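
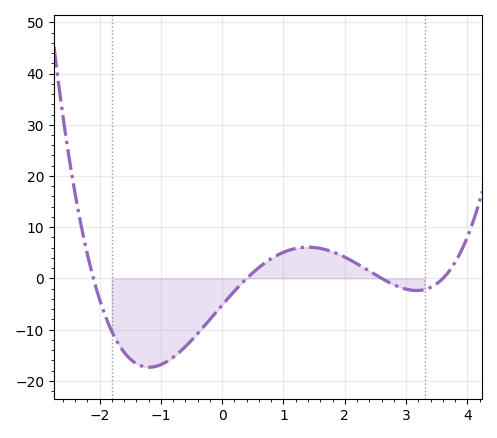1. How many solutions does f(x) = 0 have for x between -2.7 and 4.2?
4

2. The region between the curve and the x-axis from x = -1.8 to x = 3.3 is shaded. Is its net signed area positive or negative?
negative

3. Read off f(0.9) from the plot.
4.54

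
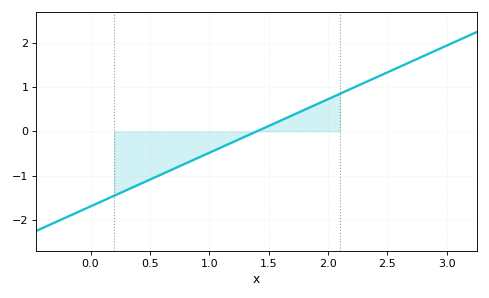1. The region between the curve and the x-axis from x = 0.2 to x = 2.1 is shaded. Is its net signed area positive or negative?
negative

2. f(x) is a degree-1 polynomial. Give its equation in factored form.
y = 1.21(x - 1.4)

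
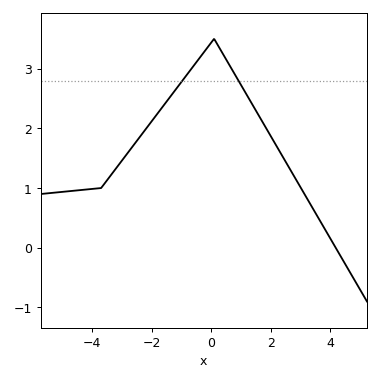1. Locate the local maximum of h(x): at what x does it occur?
0.099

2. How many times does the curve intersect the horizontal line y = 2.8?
2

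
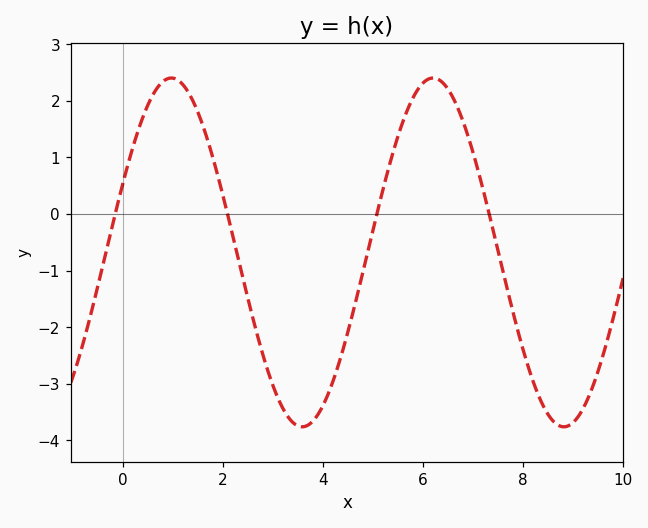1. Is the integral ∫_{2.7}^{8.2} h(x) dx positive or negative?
negative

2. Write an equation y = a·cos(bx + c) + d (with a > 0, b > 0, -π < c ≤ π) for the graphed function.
y = 3.08cos(1.2x - 1.2) - 0.68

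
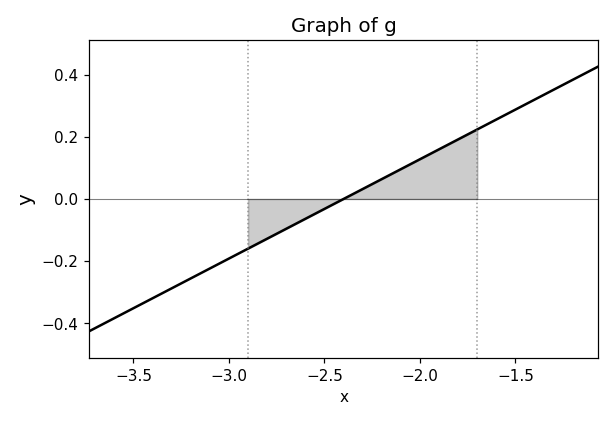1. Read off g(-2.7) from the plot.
-0.1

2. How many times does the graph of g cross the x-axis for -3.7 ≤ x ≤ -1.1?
1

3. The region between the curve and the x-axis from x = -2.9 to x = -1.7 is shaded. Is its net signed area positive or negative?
positive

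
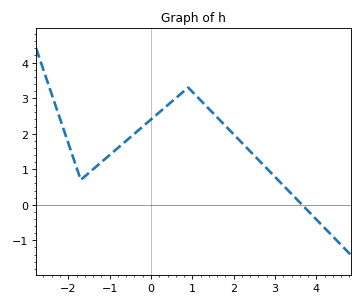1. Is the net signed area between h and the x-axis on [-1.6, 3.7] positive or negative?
positive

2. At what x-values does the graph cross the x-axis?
3.6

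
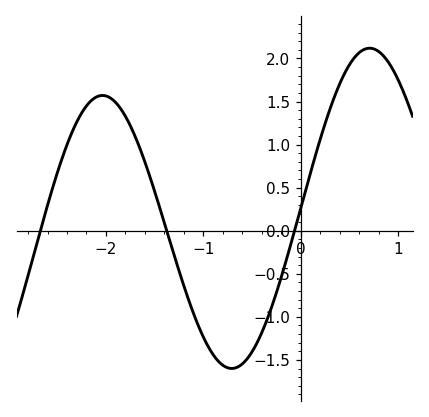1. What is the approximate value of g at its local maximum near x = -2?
1.57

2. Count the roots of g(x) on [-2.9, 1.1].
3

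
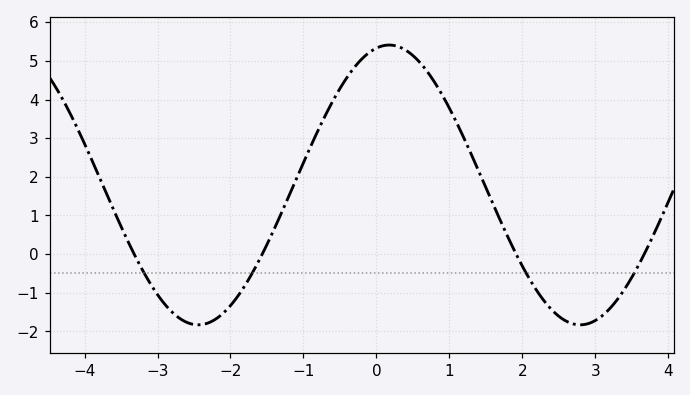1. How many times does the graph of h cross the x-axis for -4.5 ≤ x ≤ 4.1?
4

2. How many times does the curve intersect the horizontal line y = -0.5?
4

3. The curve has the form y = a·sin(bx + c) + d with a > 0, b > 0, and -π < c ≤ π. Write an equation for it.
y = 3.62sin(1.2x + 1.4) + 1.79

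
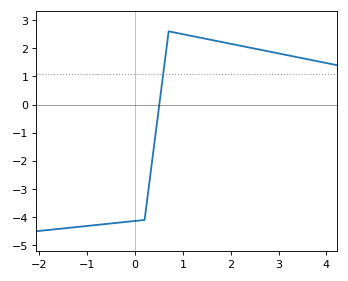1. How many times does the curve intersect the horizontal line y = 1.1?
1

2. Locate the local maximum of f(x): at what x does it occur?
0.701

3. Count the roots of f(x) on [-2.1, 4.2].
1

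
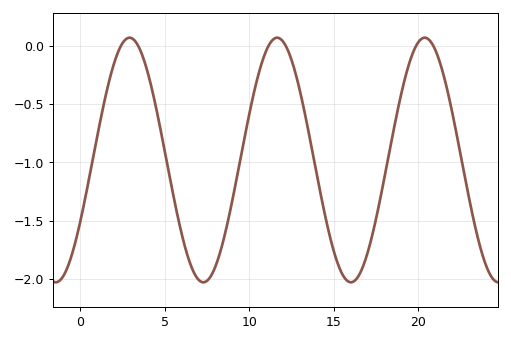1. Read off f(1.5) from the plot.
-0.431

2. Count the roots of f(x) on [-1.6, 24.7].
6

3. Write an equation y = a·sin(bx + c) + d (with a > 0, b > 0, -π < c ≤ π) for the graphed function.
y = 1.05sin(0.72x - 0.53) - 0.98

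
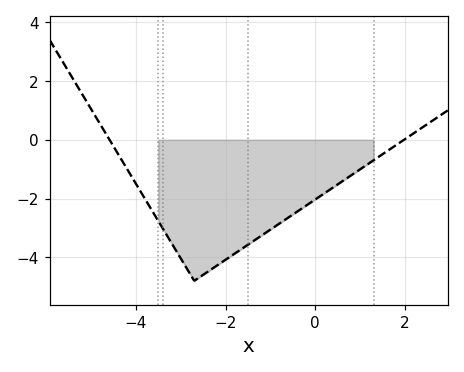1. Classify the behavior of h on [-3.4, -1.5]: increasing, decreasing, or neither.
neither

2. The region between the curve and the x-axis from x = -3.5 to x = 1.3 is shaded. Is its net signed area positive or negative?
negative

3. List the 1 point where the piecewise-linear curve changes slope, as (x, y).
(-2.7, -4.8)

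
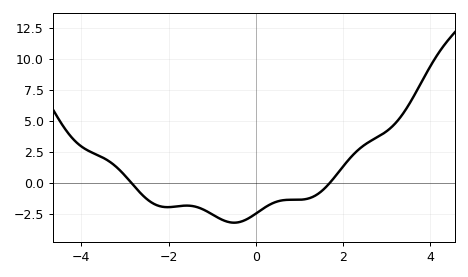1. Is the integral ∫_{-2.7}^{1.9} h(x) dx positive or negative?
negative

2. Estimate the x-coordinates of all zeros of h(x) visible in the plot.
-2.86, 1.7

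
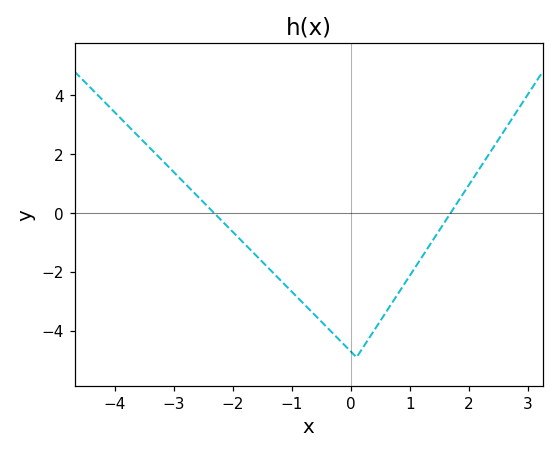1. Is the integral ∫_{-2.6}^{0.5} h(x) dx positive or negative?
negative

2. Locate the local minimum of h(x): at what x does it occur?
0.2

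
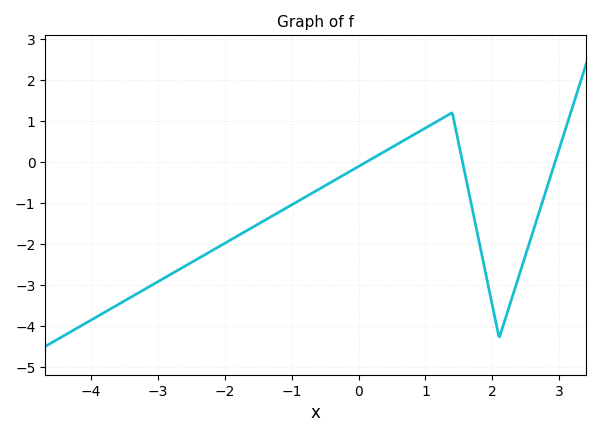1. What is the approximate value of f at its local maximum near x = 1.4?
1.2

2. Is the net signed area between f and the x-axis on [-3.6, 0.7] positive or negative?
negative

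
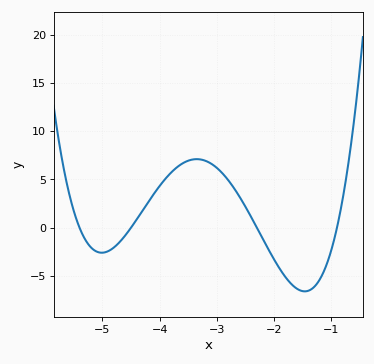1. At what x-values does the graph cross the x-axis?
-5.4, -4.5, -2.3, -0.9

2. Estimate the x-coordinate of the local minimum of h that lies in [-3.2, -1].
-1.46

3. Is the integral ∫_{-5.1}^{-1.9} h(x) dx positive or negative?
positive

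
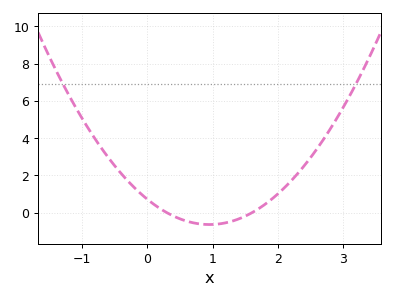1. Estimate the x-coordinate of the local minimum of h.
0.9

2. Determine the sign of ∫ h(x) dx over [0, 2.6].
positive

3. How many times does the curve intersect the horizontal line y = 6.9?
2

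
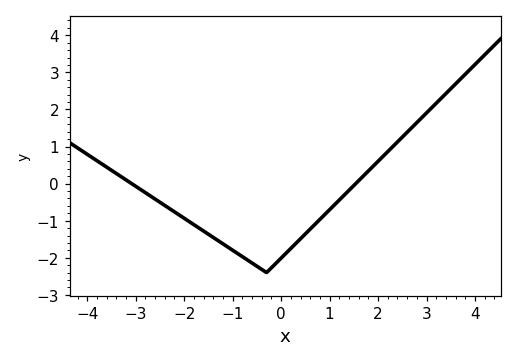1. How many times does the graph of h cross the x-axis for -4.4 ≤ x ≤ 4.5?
2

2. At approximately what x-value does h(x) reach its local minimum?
-0.2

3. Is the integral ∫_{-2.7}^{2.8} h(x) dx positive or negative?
negative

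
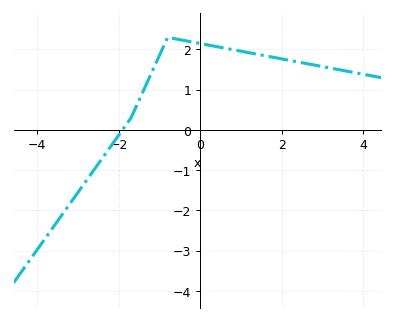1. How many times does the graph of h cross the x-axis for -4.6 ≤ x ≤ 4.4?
1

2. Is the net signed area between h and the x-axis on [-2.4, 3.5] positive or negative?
positive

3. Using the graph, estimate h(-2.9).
-1.4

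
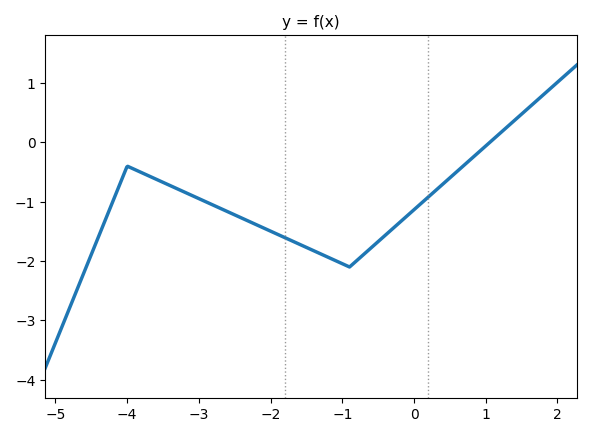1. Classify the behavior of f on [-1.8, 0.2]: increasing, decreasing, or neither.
neither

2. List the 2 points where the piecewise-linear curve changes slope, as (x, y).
(-4, -0.4); (-0.9, -2.1)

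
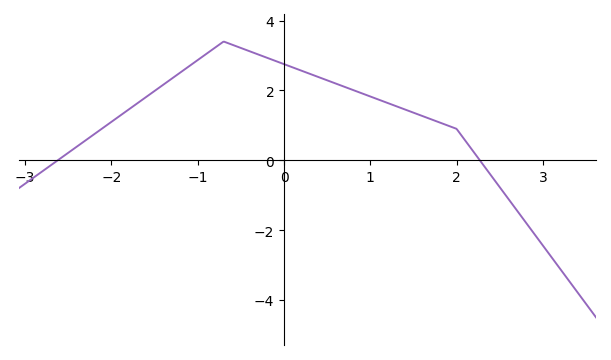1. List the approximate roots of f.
-2.62, 2.27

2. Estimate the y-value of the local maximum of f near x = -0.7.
3.4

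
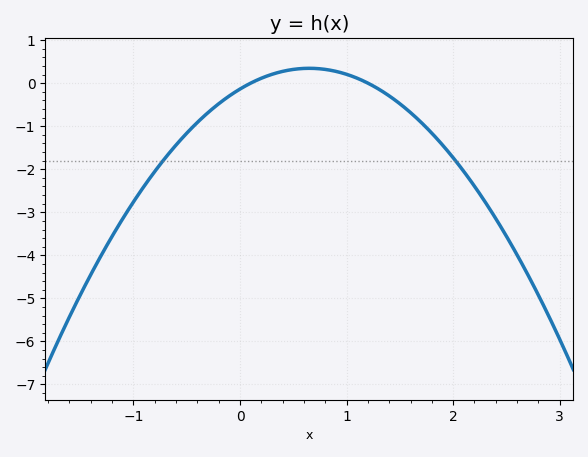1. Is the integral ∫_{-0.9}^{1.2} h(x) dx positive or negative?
negative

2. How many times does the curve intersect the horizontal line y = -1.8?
2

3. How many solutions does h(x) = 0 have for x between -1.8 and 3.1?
2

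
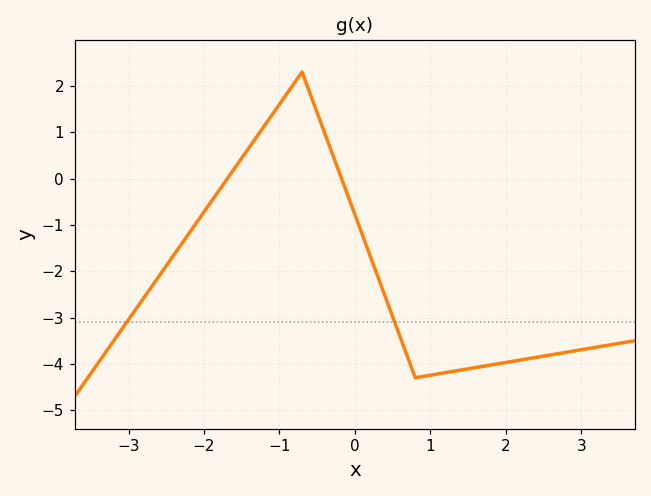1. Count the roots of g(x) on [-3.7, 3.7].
2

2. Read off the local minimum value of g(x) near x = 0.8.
-4.3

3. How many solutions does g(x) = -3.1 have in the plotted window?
2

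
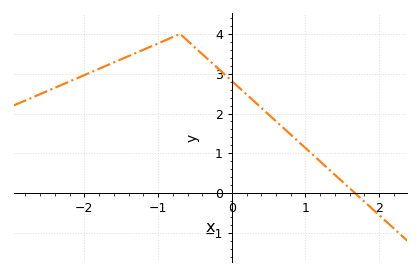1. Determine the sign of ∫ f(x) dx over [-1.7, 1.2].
positive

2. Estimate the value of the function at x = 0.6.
1.8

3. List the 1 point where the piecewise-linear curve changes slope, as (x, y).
(-0.7, 4)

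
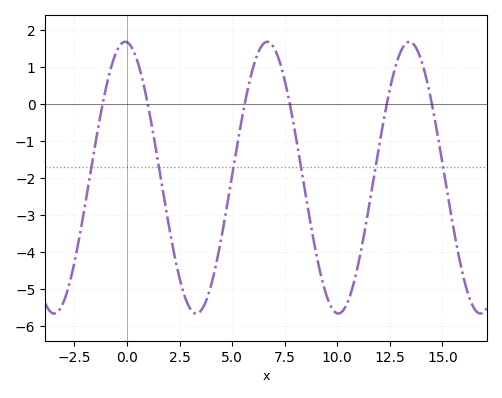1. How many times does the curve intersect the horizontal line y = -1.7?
6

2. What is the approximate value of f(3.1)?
-5.6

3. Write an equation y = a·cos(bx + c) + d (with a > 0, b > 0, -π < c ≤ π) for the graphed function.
y = 3.68cos(0.93x + 0.08) - 1.99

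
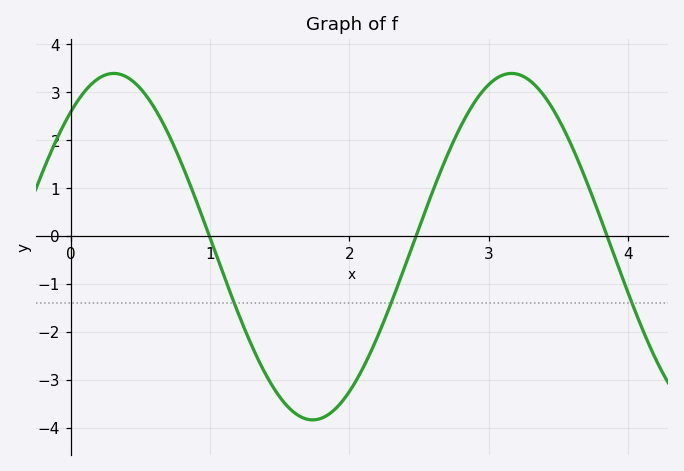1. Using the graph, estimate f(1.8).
-3.81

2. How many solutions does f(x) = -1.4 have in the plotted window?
3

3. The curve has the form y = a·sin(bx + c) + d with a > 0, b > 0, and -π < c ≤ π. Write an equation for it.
y = 3.61sin(2.2x + 0.892) - 0.23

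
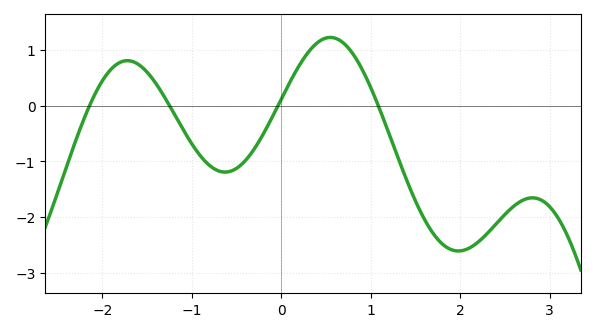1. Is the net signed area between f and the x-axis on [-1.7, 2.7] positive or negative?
negative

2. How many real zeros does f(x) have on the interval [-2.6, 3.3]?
4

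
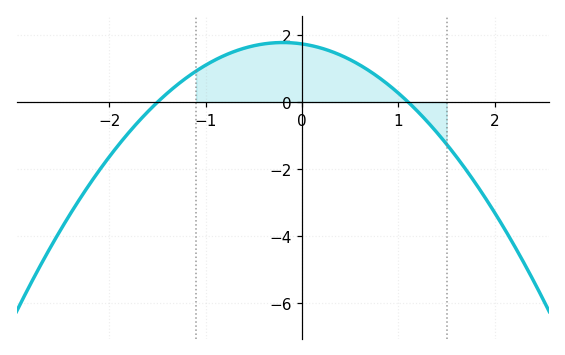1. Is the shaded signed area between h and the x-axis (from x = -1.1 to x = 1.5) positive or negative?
positive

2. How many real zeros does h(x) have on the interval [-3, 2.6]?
2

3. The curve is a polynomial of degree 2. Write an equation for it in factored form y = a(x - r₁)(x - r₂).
y = -1.05(x + 1.5)(x - 1.1)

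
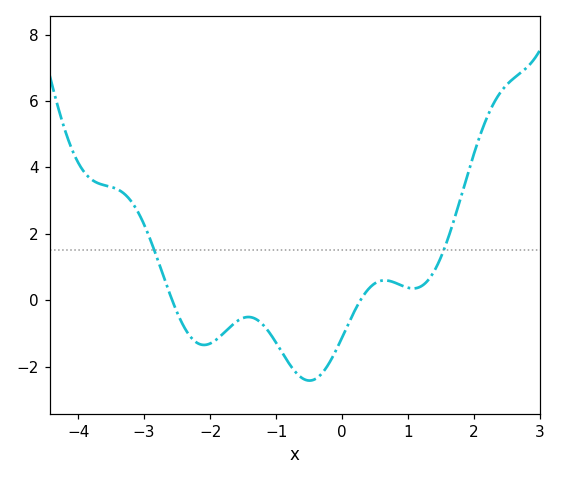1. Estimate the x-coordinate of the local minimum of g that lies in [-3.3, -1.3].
-2.09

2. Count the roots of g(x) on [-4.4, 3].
2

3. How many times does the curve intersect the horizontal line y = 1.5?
2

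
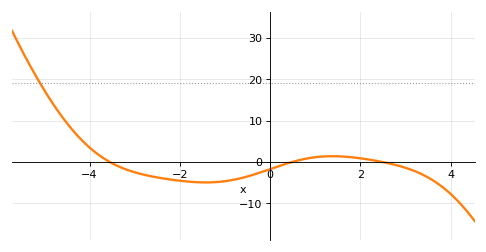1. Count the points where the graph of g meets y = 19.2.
1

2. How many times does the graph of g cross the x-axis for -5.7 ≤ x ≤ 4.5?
3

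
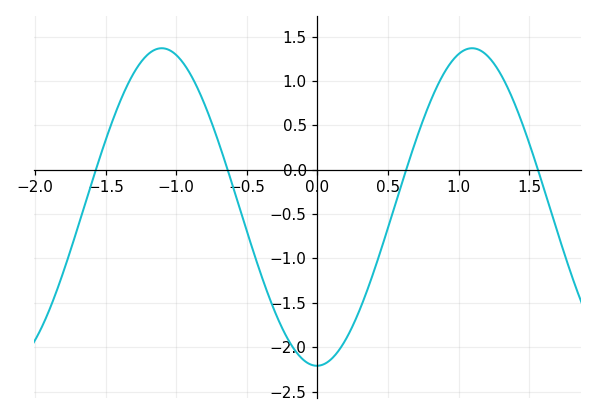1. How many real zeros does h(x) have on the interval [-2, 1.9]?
4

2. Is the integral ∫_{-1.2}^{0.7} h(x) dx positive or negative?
negative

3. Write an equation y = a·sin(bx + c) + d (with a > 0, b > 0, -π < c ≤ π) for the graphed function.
y = 1.79sin(2.9x - 1.6) - 0.42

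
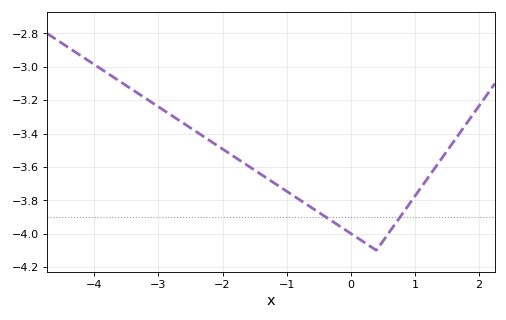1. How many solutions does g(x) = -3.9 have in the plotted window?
2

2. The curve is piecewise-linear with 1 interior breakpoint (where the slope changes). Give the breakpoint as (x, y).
(0.4, -4.1)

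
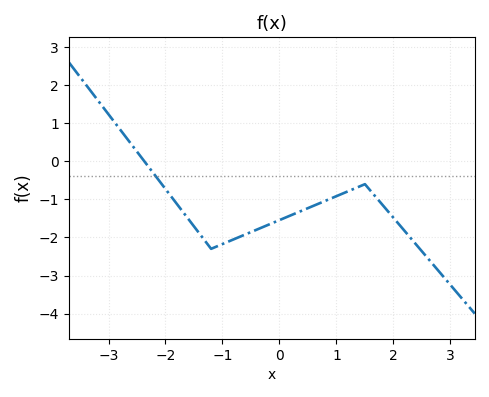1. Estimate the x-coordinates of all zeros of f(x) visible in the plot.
-2.4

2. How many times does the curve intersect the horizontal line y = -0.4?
1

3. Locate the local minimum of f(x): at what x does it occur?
-1.2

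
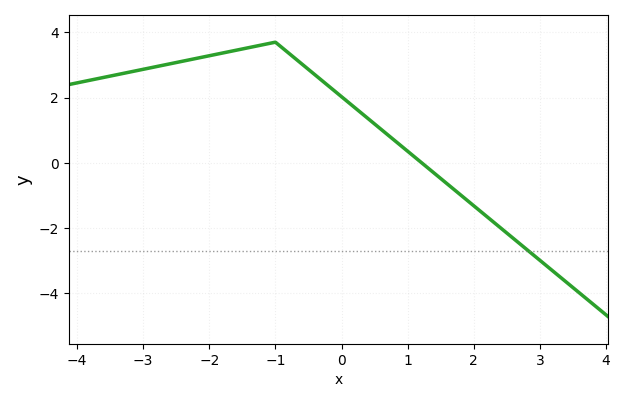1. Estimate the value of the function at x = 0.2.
1.6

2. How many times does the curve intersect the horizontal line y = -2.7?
1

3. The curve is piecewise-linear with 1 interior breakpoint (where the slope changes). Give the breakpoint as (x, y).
(-1, 3.7)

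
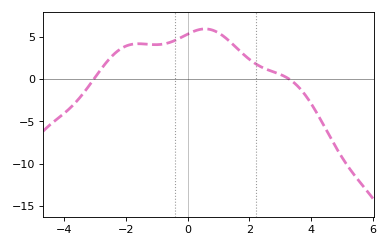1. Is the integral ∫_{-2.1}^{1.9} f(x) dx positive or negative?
positive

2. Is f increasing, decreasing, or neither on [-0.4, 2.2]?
neither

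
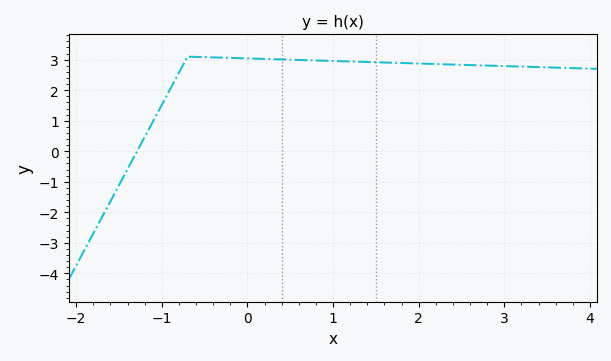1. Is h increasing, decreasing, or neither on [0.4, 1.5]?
decreasing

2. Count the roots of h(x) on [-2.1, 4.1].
1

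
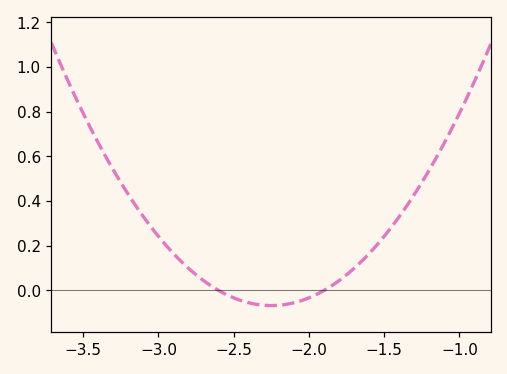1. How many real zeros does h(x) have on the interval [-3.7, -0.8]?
2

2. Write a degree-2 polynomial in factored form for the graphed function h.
y = 0.55(x + 2.6)(x + 1.9)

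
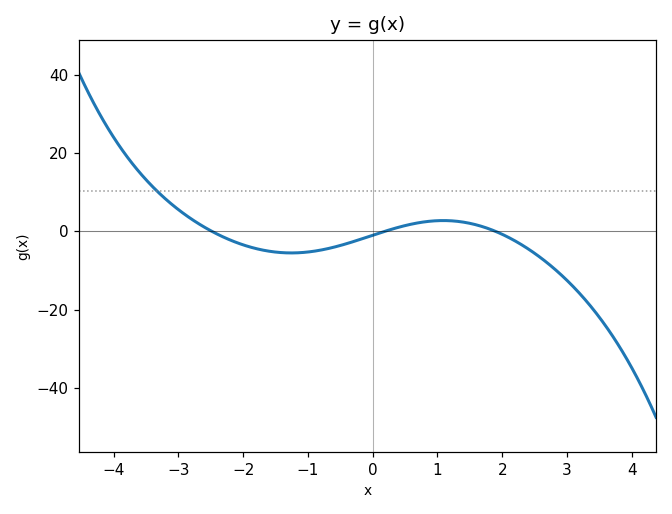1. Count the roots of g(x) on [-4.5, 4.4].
3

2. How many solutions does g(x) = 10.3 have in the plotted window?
1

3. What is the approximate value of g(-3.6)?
15.1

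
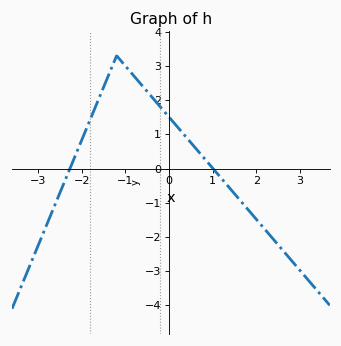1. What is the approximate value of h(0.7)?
0.46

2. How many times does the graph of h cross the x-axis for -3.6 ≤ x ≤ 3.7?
2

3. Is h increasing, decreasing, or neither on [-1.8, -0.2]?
neither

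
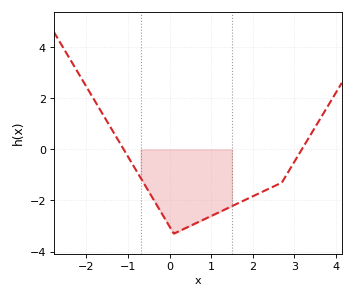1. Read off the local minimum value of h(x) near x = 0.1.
-3.3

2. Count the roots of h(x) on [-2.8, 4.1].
2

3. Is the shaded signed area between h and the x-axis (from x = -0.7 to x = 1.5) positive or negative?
negative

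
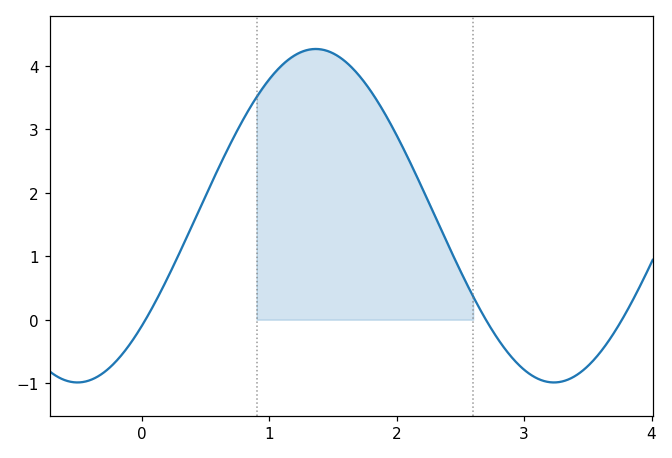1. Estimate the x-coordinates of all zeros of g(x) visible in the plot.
0, 2.7, 3.8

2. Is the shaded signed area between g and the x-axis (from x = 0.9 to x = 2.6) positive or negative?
positive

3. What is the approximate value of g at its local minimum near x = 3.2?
-1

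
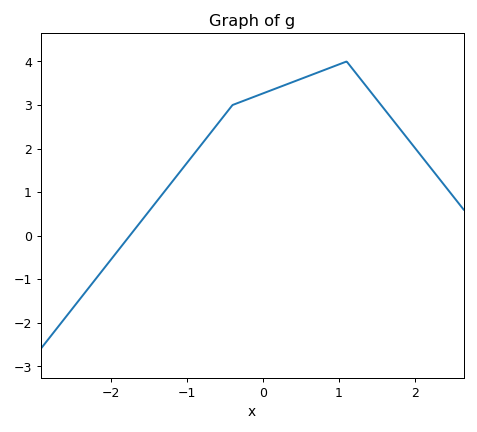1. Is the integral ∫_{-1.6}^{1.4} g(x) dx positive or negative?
positive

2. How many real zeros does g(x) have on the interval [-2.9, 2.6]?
1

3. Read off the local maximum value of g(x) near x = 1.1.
4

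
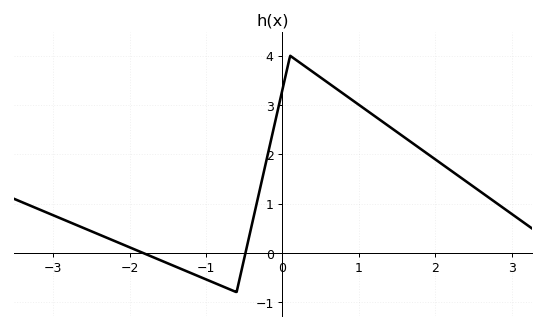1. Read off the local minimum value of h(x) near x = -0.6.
-0.8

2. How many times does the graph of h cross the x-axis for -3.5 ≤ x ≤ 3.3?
2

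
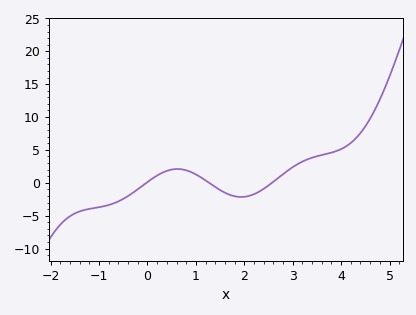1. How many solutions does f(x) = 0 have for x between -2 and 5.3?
3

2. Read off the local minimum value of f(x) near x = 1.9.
-2.16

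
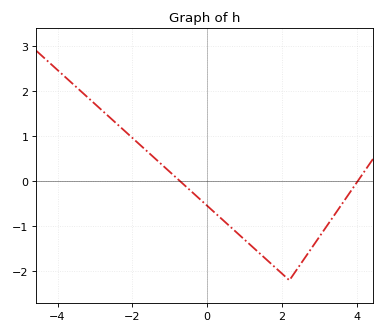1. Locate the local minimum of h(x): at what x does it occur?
2.2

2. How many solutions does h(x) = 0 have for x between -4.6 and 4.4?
2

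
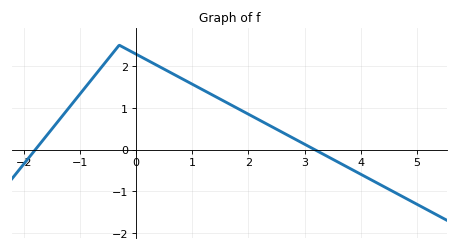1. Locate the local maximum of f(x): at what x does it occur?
-0.2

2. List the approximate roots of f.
-1.8, 3.2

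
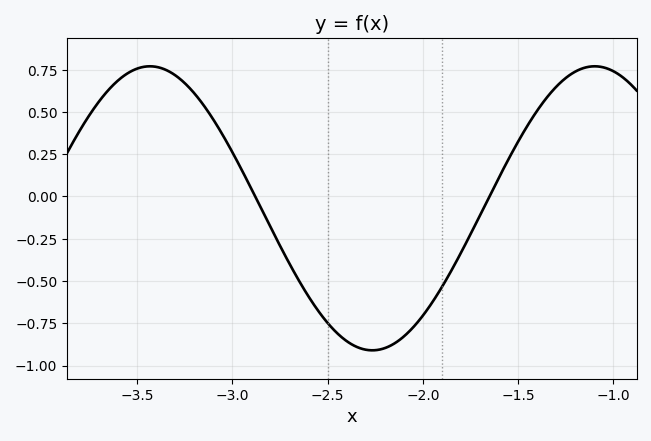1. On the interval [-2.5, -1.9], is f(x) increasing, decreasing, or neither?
neither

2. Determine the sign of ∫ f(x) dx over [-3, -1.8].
negative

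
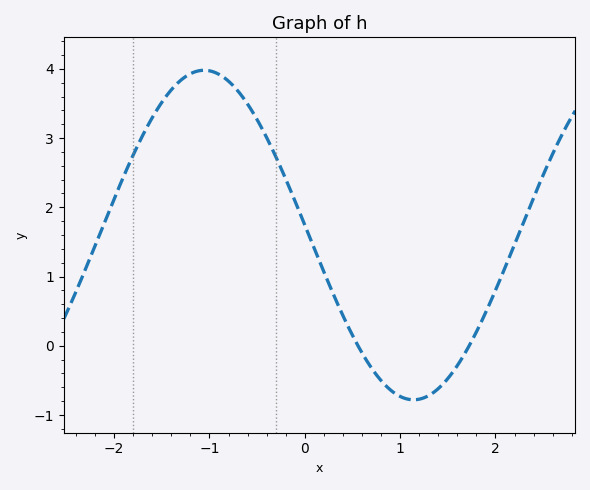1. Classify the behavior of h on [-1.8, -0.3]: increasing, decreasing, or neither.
neither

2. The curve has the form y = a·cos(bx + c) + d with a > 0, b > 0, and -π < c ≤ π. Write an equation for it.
y = 2.38cos(1.43x + 1.51) + 1.6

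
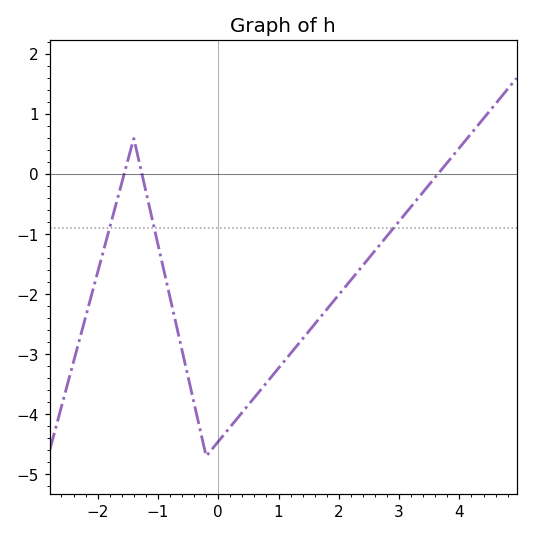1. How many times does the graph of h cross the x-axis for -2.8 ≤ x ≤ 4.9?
3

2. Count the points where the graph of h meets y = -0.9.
3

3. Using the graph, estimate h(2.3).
-1.6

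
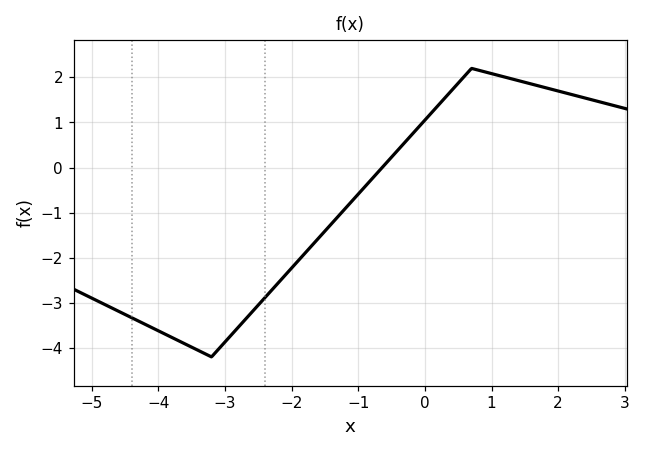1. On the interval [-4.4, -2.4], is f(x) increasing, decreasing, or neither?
neither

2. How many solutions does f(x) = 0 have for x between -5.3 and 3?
1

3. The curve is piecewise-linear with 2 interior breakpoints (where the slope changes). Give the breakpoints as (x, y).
(-3.2, -4.2); (0.7, 2.2)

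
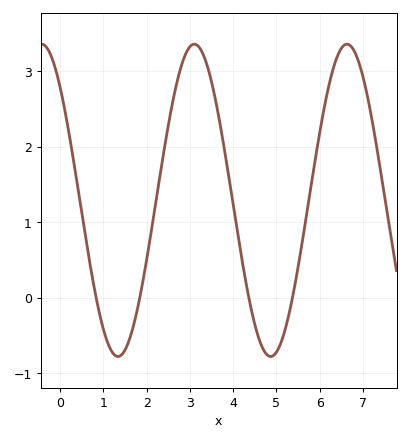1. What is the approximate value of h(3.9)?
1.6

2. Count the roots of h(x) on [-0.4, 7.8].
4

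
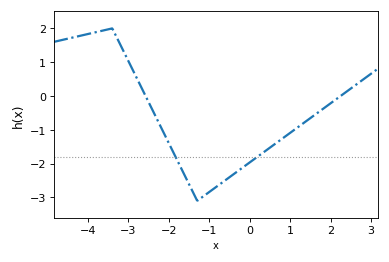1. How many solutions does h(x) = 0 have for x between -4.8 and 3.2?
2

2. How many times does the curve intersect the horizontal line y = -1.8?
2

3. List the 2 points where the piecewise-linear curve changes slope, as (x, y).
(-3.4, 2); (-1.3, -3.1)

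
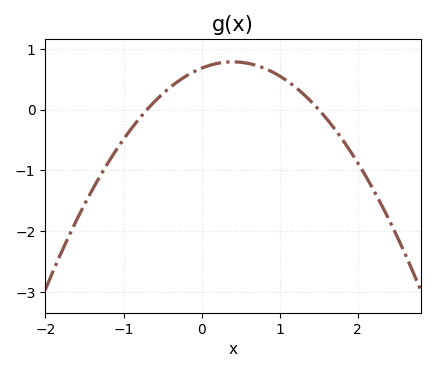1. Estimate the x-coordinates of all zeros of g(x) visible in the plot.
-0.7, 1.5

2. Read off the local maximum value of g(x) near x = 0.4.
0.786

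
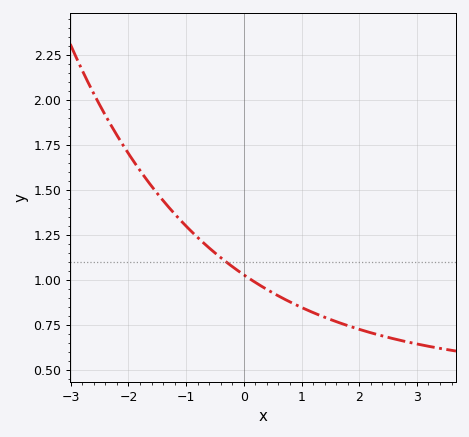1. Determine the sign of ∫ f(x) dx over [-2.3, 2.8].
positive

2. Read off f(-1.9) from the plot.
1.66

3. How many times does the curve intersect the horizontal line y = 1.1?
1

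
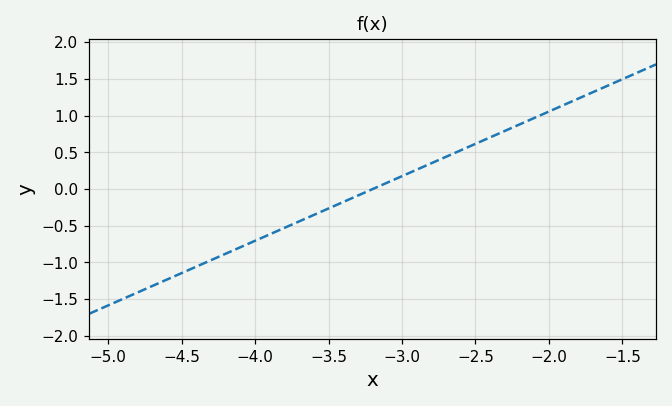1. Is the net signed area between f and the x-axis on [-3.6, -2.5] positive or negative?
positive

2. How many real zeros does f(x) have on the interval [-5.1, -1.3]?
1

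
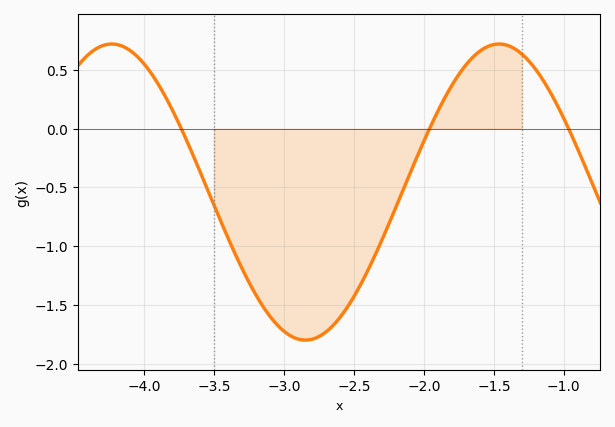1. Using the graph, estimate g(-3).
-1.7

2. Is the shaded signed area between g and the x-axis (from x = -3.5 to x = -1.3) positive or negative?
negative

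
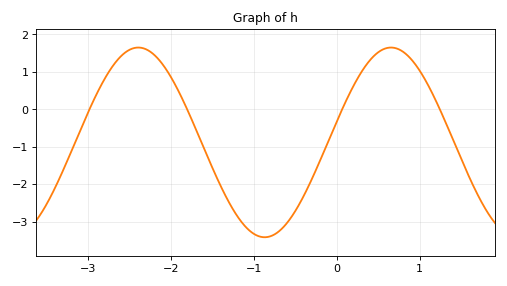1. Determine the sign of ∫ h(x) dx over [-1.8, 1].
negative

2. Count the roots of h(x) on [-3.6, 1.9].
4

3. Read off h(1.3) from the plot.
-0.274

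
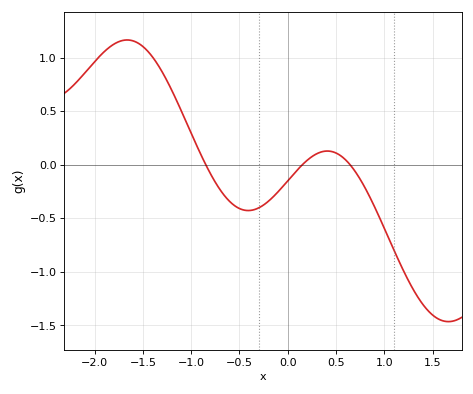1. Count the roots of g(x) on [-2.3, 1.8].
3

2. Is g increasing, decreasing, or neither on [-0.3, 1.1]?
neither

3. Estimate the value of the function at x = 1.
-0.593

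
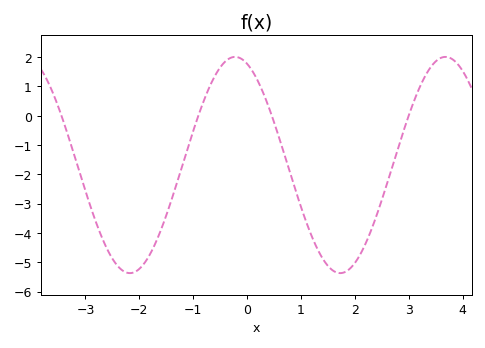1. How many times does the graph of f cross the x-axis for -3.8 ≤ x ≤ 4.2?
4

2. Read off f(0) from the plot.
1.8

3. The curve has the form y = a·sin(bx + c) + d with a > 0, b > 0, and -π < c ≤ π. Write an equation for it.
y = 3.69sin(1.6x + 1.9) - 1.68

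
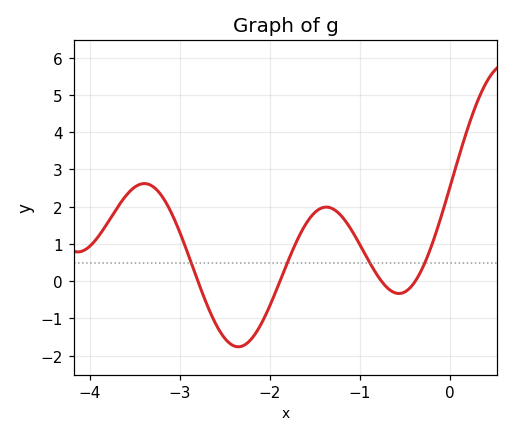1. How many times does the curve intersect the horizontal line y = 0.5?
4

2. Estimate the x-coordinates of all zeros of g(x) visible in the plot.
-2.8, -1.9, -0.8, -0.4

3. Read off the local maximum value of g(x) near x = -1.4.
2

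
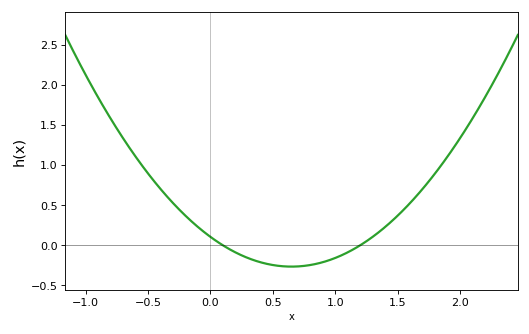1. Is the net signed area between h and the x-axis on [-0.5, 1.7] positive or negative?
positive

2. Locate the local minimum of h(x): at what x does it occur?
0.65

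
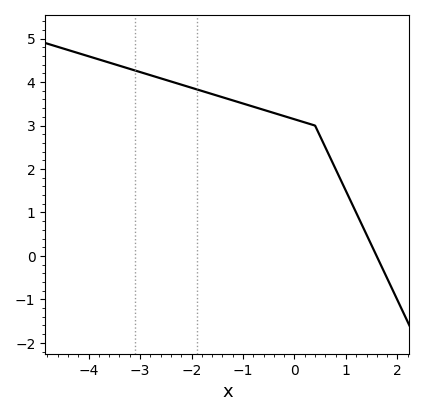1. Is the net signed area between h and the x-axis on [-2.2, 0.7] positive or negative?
positive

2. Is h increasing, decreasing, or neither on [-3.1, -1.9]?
decreasing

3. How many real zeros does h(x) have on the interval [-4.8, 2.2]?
1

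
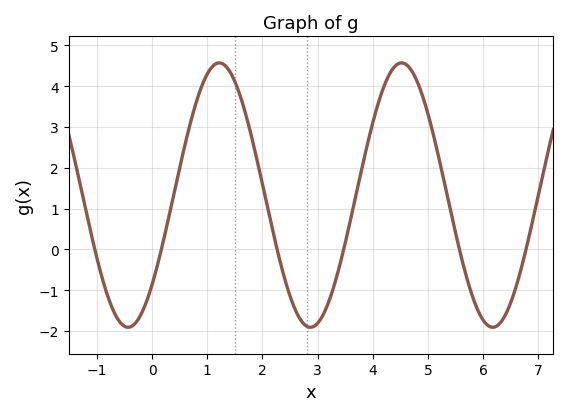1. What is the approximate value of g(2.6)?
-1.5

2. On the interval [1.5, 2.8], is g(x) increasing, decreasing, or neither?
decreasing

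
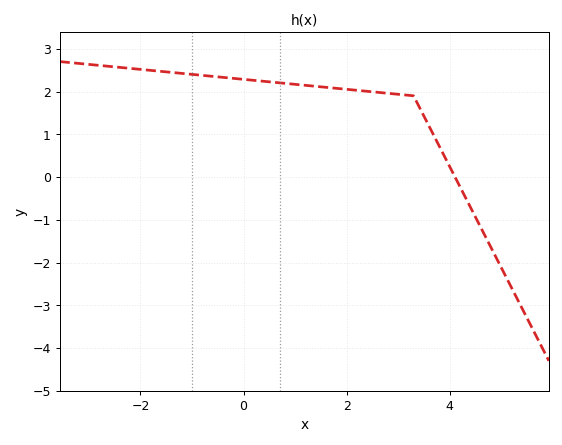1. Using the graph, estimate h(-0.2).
2.31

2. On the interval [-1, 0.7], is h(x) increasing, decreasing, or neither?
decreasing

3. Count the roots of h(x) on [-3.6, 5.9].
1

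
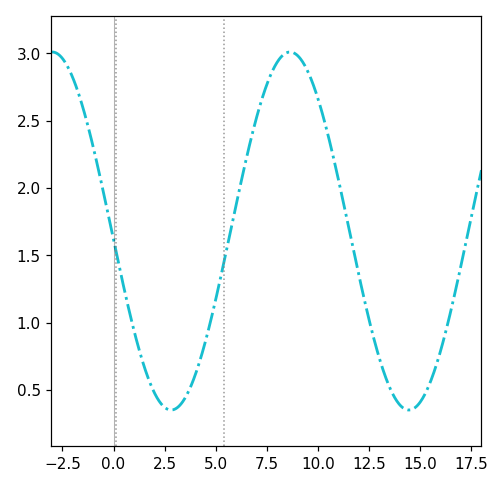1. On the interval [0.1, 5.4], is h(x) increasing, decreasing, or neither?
neither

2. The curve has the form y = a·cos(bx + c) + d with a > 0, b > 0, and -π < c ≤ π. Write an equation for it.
y = 1.33cos(0.54x + 1.62) + 1.68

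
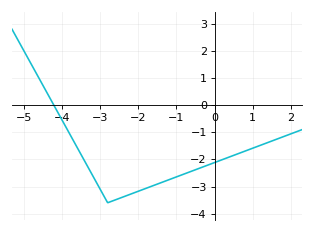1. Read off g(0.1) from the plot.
-2.1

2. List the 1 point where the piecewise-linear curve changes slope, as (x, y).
(-2.8, -3.6)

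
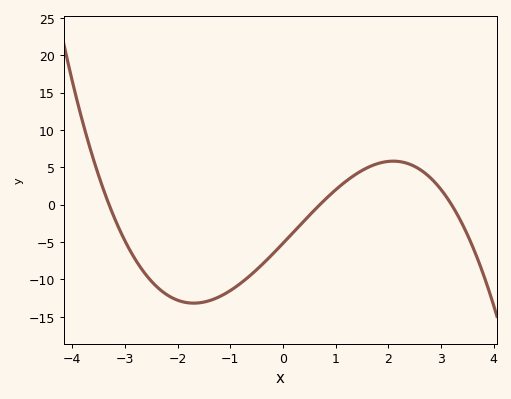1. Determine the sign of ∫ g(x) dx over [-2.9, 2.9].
negative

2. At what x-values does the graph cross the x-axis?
-3.3, 0.7, 3.2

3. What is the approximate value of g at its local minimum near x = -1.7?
-13.2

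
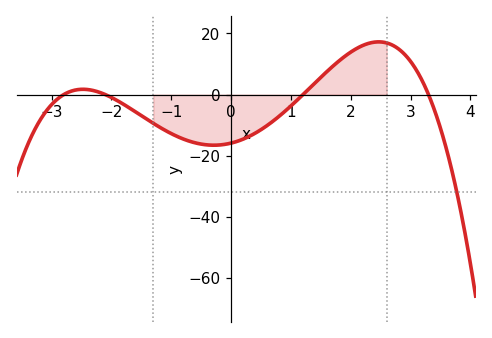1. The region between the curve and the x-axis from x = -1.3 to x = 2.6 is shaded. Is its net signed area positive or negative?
negative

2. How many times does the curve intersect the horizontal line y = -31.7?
1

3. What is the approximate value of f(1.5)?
5.68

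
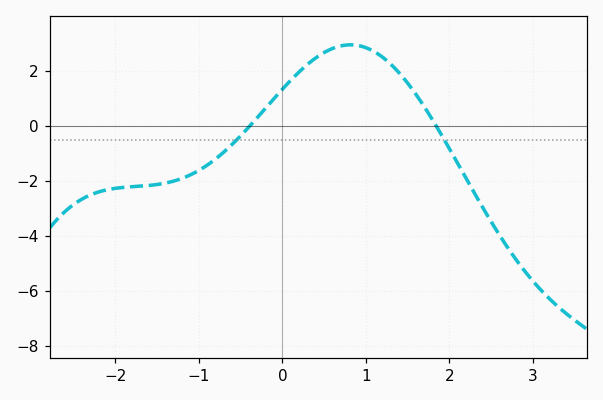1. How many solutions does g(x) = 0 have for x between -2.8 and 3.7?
2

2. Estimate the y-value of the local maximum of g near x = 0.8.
3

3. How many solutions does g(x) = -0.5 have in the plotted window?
2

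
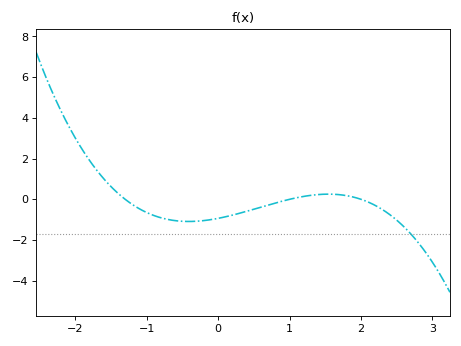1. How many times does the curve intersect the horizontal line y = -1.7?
1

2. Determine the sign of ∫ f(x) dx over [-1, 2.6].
negative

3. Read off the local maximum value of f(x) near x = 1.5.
0.254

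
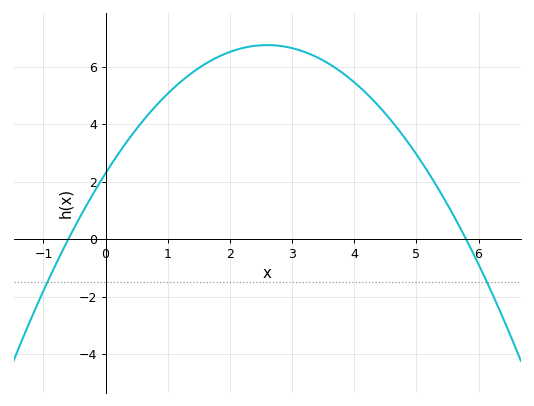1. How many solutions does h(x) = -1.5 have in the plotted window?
2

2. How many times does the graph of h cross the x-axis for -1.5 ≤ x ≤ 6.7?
2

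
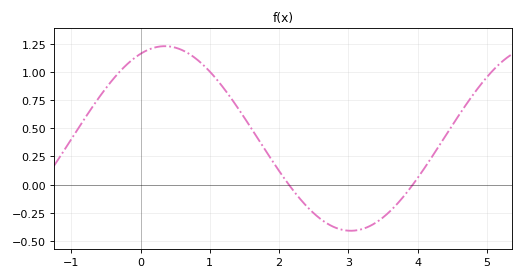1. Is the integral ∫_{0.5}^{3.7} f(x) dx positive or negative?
positive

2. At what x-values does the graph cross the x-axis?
2.1, 3.9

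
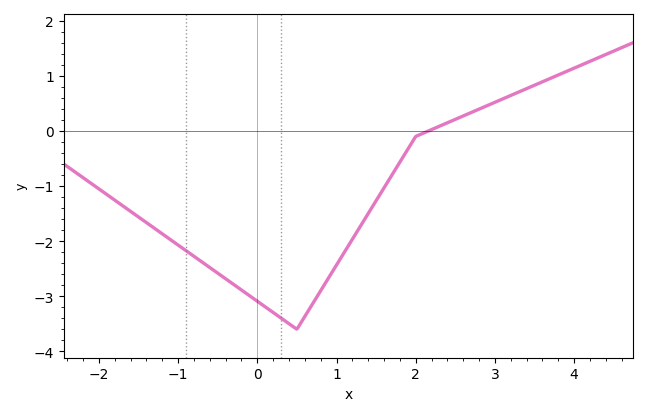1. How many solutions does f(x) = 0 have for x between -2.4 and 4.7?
1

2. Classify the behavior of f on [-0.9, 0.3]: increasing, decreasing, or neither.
decreasing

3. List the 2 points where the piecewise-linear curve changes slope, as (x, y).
(0.5, -3.6); (2, -0.1)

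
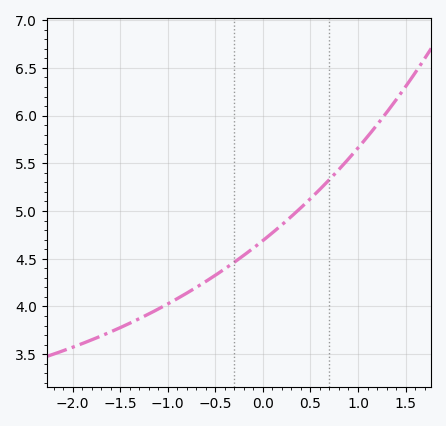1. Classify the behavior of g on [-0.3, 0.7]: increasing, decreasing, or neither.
increasing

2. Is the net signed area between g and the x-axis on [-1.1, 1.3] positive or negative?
positive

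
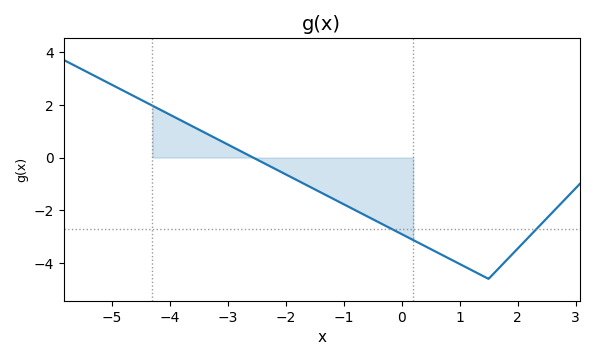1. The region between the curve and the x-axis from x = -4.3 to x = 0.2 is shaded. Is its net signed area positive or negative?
negative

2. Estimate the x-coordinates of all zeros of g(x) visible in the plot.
-2.56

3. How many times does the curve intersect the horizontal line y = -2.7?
2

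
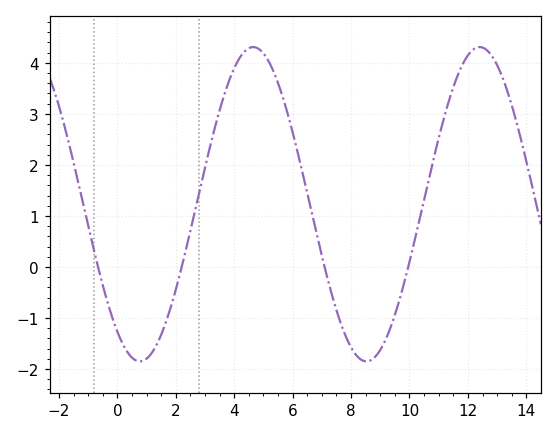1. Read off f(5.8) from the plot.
3.06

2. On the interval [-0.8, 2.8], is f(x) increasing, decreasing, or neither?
neither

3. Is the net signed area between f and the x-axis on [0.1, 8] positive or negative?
positive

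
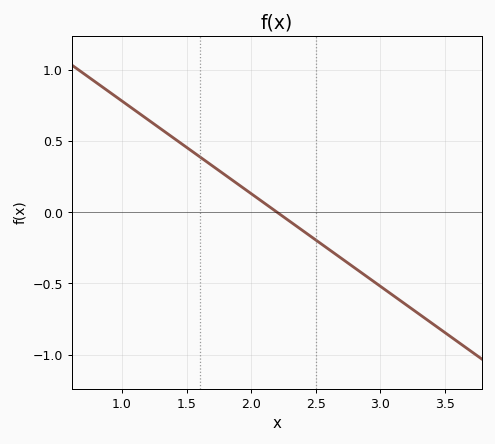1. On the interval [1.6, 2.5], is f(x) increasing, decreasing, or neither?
decreasing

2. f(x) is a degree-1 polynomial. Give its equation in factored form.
y = -0.65(x - 2.2)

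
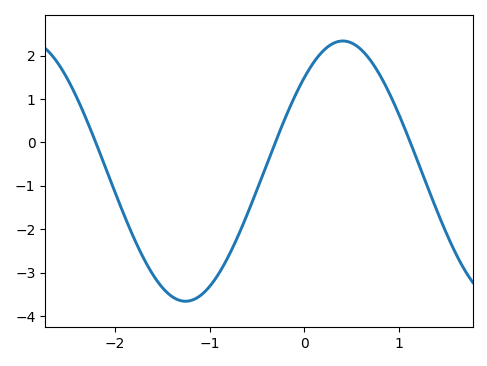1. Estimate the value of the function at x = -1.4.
-3.55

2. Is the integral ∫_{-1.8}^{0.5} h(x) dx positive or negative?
negative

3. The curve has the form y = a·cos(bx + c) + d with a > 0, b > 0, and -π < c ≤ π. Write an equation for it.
y = 3cos(1.89x - 0.772) - 0.66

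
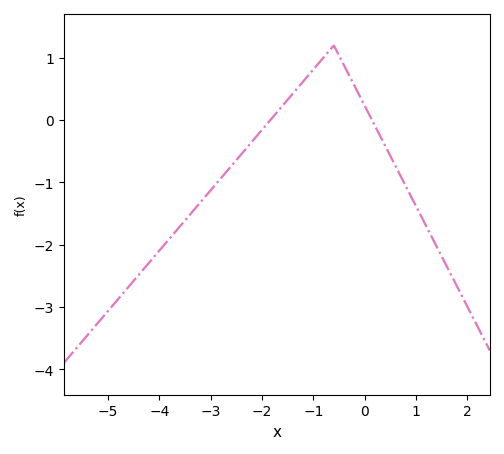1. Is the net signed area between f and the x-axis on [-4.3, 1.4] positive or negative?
negative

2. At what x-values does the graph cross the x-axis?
-1.8, 0.2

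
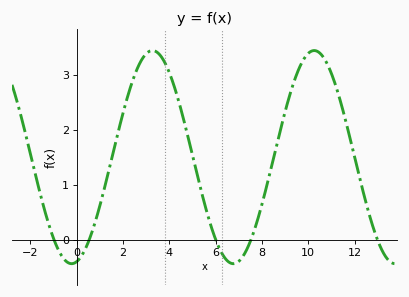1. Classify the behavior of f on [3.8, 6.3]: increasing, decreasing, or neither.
decreasing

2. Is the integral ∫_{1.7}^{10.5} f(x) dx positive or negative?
positive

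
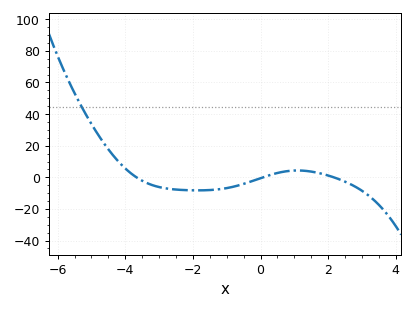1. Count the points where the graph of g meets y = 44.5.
1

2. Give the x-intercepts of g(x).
-3.6, 0, 2.2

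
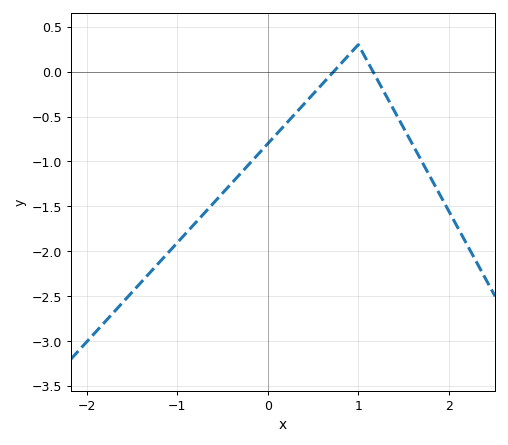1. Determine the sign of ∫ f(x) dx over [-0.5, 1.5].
negative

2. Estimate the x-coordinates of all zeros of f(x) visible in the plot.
0.7, 1.2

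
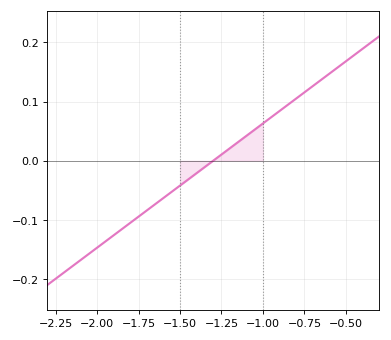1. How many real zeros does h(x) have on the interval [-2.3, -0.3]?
1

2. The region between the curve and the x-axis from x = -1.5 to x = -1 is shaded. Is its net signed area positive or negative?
positive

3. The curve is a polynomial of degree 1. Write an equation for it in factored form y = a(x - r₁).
y = 0.21(x + 1.3)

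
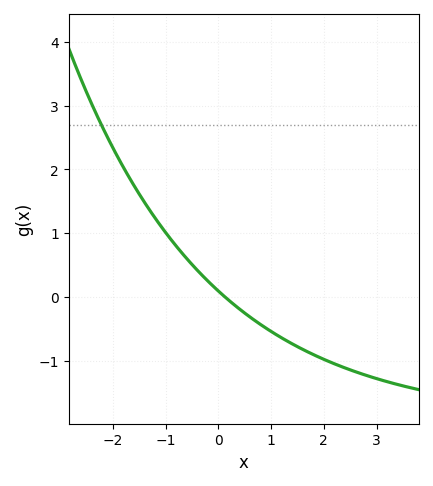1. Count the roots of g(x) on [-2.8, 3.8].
1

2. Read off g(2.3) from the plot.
-1.08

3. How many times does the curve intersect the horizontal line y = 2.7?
1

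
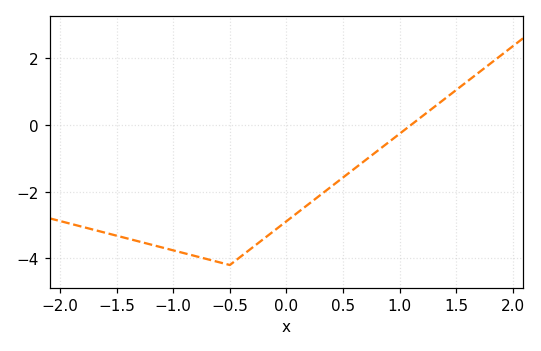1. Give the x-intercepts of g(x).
1.1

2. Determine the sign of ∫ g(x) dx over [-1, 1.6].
negative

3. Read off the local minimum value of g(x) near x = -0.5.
-4.2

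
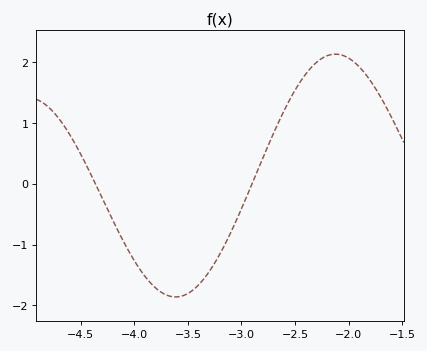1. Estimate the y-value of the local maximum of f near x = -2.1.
2.13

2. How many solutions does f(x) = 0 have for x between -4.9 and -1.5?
2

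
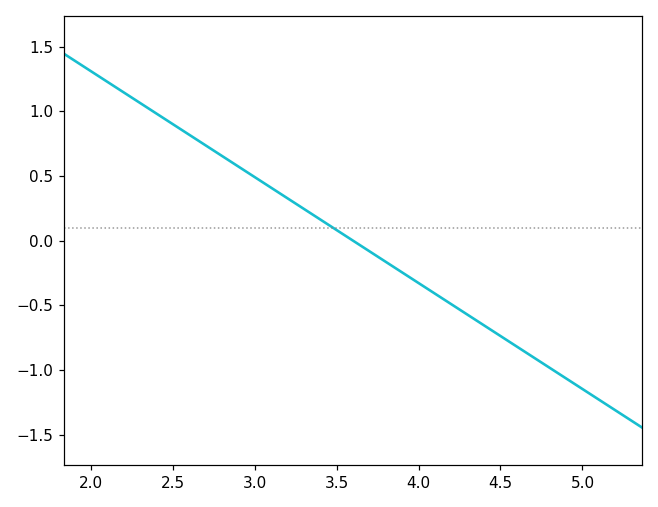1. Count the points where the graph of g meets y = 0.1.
1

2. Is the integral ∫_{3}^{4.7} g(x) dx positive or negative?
negative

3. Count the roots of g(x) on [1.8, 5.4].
1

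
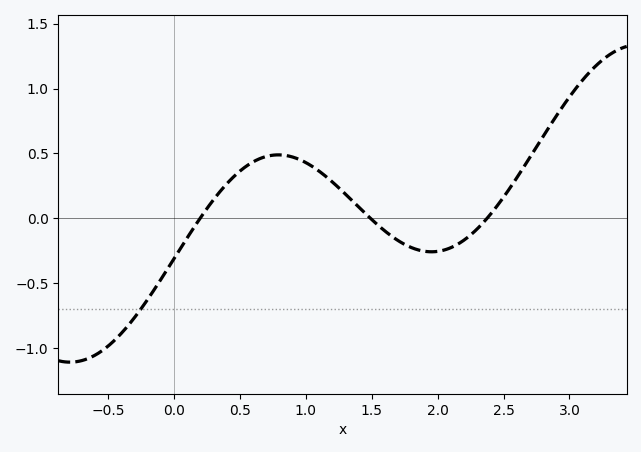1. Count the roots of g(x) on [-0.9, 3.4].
3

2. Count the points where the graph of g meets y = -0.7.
1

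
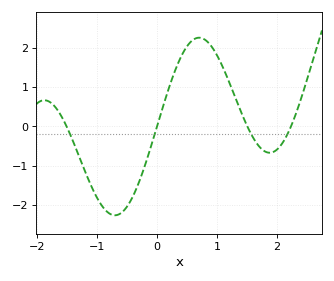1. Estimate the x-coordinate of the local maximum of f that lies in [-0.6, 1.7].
0.7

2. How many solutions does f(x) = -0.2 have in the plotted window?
4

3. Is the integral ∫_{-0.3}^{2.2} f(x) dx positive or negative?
positive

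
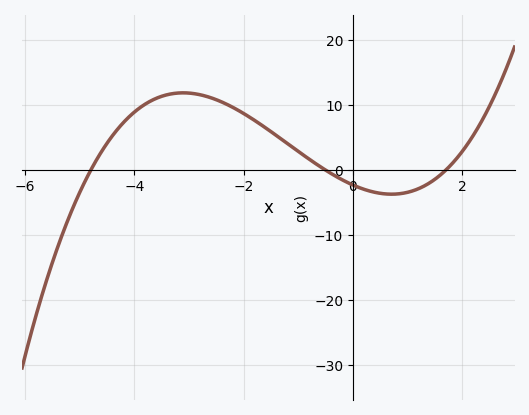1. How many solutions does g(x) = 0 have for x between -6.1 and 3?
3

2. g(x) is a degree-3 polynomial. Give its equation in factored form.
y = 0.56(x + 4.8)(x + 0.5)(x - 1.7)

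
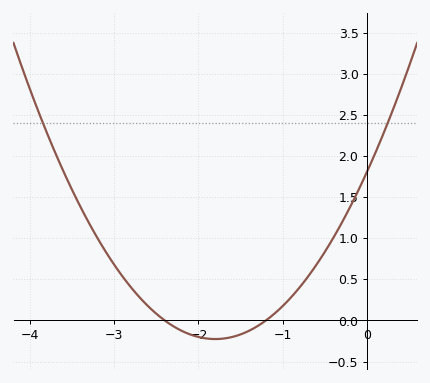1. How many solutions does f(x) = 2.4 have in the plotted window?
2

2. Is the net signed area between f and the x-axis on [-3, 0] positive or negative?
positive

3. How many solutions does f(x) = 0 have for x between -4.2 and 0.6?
2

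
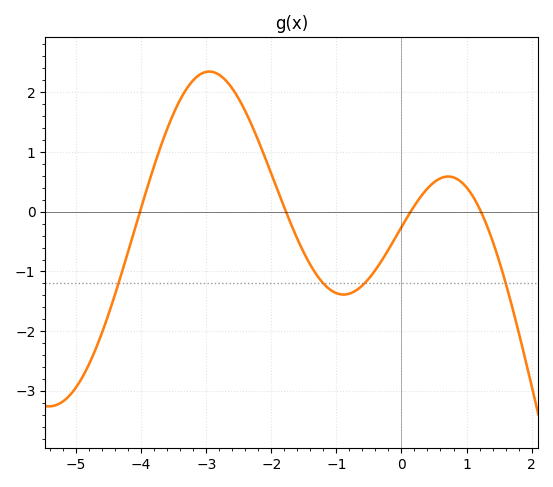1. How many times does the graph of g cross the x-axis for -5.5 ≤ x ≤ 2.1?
4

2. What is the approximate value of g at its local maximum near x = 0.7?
0.6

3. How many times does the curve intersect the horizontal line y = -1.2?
4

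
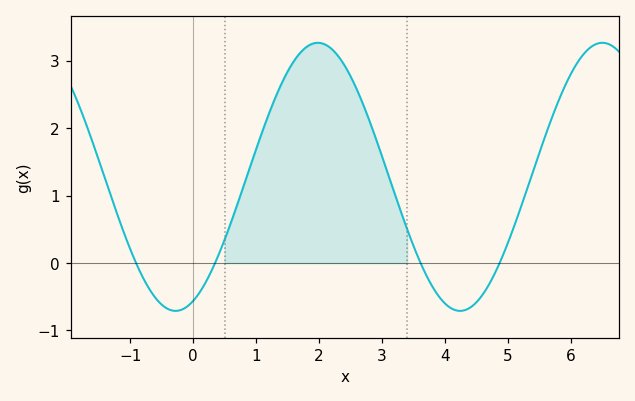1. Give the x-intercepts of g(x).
-0.907, 0.347, 3.61, 4.87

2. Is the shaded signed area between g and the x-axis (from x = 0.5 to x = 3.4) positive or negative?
positive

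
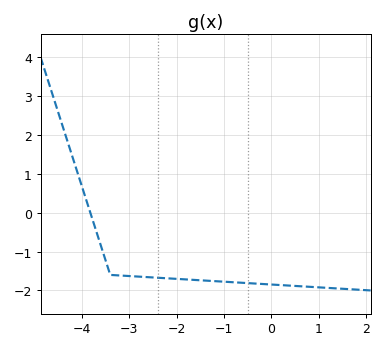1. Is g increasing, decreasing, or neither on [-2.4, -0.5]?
decreasing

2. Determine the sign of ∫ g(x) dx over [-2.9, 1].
negative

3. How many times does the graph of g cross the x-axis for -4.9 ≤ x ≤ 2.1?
1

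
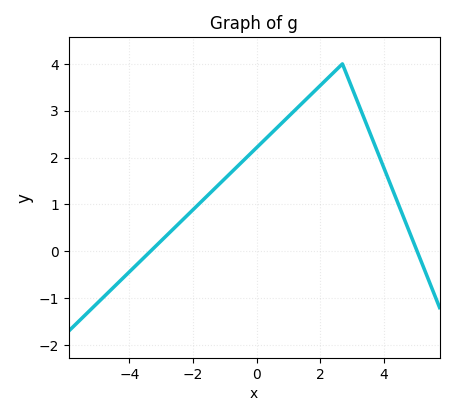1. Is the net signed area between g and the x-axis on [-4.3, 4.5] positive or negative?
positive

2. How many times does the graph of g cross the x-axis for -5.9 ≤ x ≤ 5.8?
2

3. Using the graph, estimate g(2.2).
3.67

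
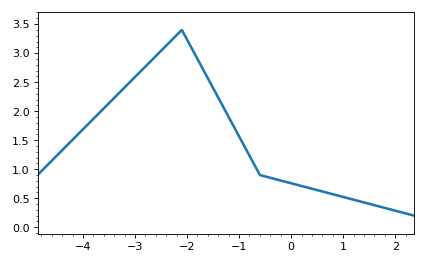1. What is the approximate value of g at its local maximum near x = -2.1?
3.4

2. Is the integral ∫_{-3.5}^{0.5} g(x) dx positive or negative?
positive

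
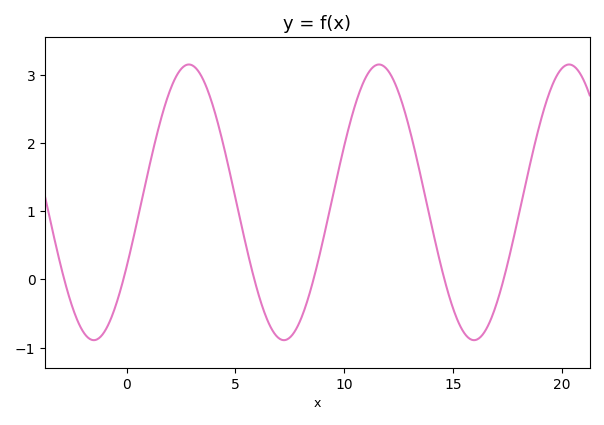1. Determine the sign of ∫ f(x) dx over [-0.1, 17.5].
positive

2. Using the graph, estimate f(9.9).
1.83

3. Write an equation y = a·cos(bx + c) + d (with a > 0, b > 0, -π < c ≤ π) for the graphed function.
y = 2.02cos(0.72x - 2.06) + 1.13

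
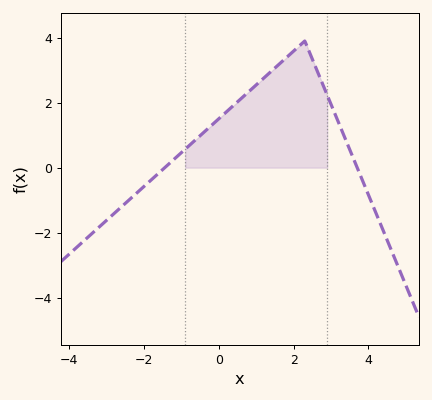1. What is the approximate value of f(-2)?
-0.6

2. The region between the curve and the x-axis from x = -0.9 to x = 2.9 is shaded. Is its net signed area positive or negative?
positive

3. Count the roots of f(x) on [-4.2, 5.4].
2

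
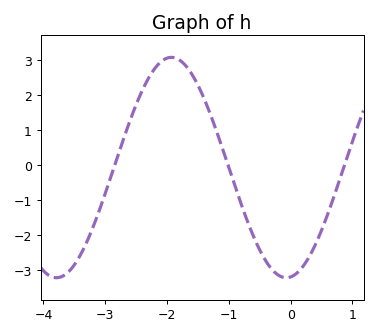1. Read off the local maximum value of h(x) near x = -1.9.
3.08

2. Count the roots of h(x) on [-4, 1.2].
3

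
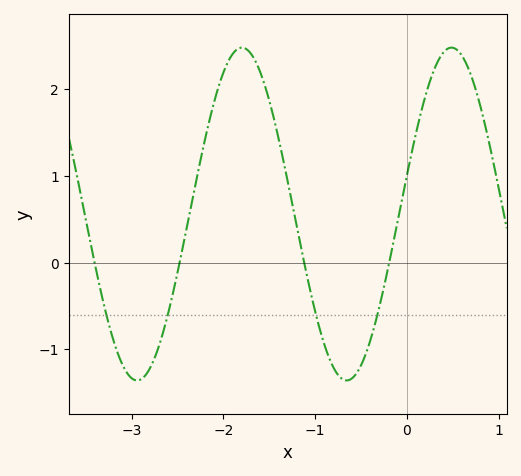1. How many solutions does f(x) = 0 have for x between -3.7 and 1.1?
4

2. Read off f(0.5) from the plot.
2.48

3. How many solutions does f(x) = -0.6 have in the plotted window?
4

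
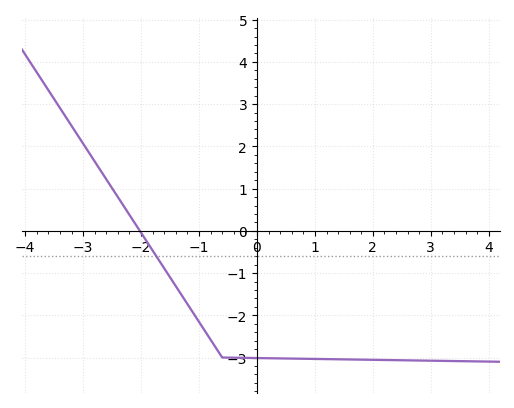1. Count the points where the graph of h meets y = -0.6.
1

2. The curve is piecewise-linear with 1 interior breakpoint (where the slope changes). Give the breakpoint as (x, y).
(-0.6, -3)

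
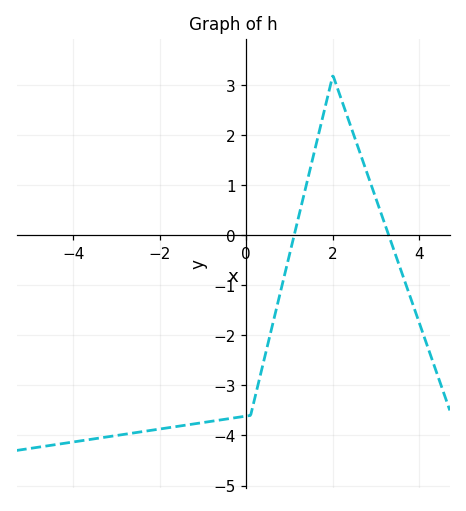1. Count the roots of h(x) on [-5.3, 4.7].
2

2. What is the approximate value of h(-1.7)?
-3.8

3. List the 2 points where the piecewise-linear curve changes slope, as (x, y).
(0.1, -3.6); (2, 3.2)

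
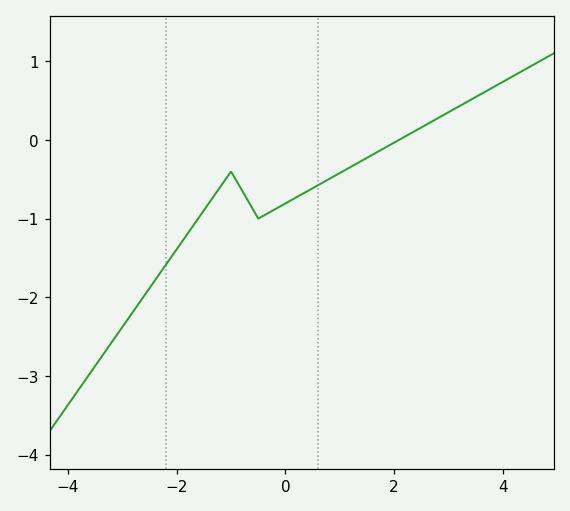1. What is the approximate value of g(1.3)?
-0.3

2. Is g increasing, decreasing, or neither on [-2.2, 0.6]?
neither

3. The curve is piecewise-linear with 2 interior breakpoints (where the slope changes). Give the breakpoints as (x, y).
(-1, -0.4); (-0.5, -1)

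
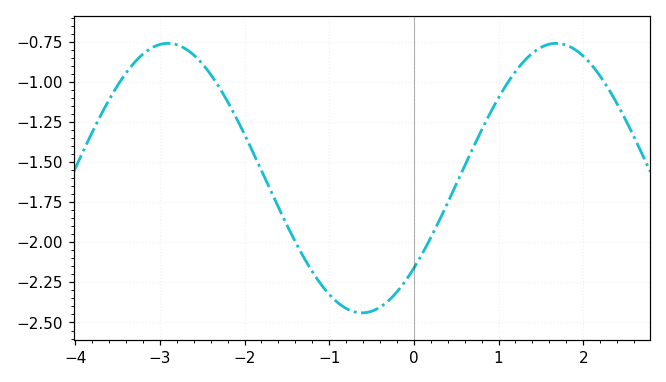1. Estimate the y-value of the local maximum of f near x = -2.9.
-0.76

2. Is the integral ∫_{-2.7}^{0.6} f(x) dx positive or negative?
negative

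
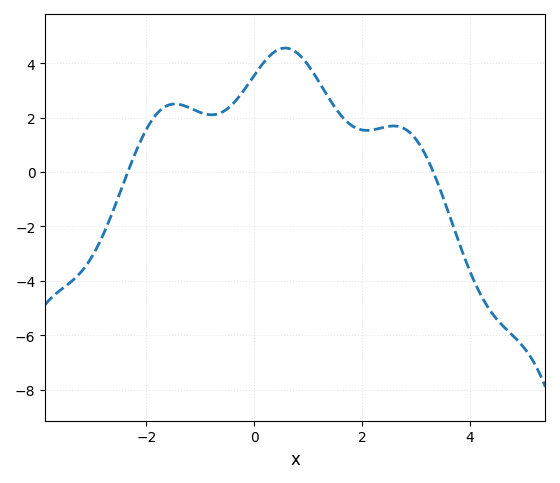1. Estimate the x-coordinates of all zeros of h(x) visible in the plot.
-2.4, 3.4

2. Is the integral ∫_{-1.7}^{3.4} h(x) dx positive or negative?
positive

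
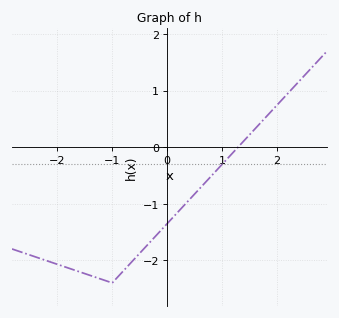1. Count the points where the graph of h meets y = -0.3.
1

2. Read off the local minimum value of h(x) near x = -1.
-2.4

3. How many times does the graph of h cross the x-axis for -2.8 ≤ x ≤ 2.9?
1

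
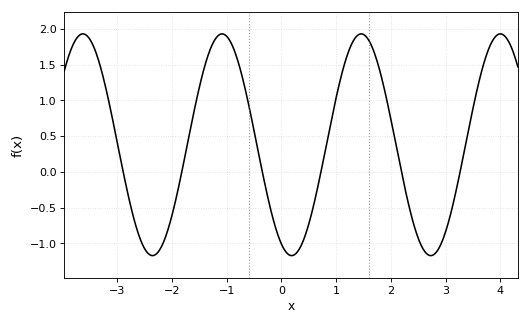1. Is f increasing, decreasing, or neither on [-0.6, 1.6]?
neither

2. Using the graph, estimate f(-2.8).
-0.35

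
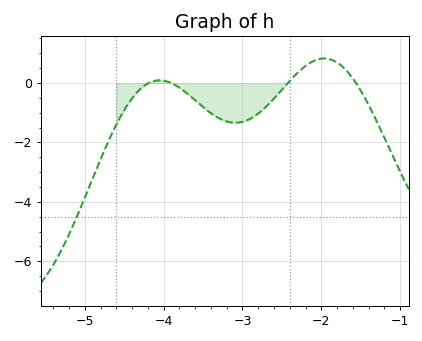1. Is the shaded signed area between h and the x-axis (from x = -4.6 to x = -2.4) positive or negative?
negative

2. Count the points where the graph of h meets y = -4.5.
1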